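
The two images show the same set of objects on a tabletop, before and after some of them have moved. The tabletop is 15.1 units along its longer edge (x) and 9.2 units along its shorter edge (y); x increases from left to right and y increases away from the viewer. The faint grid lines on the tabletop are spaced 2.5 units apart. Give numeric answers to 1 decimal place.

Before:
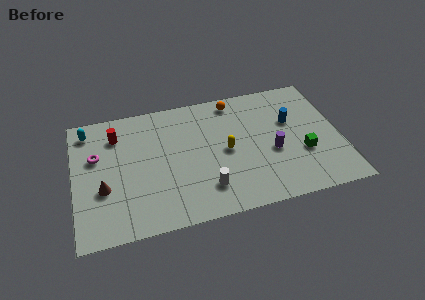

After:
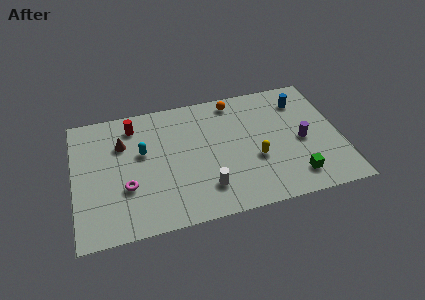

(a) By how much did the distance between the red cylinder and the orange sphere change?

-1.1

Before: roughly 6.9 units apart; after: 5.8. That's 1.1 units closer together.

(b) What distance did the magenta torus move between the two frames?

3.1

From (1.3, 5.8) to (2.9, 3.2), the magenta torus covered √(1.6² + 2.6²) ≈ 3.1 units.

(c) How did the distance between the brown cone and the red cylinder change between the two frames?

-2.4

The distance was about 3.8 in the first image and 1.4 in the second, so they moved 2.4 units closer together.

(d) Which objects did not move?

the orange sphere and the white cylinder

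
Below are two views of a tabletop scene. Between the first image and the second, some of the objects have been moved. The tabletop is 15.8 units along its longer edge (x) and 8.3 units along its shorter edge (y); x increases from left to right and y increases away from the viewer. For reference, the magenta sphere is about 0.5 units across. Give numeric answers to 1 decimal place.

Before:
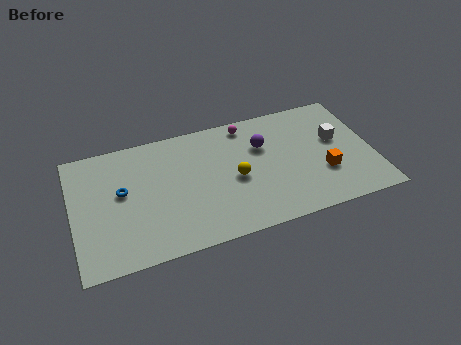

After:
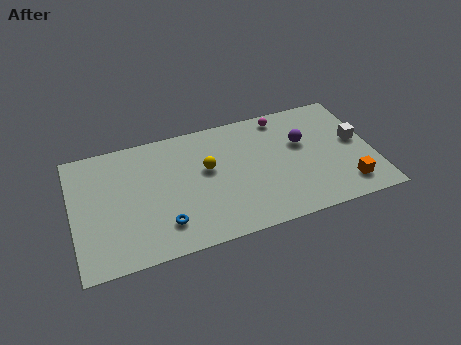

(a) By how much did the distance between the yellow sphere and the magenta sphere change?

+1.2

They were about 3.6 units apart before and 4.8 after — 1.2 units further apart.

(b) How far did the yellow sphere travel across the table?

1.8

From (8.5, 3.8) to (7.1, 4.9), the yellow sphere covered √(1.4² + 1.1²) ≈ 1.8 units.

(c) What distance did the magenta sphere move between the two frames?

1.9

The magenta sphere was near (9.4, 7.3) before and (11.3, 7.3) after, so it travelled √(1.9² + 0.0²) ≈ 1.9 units.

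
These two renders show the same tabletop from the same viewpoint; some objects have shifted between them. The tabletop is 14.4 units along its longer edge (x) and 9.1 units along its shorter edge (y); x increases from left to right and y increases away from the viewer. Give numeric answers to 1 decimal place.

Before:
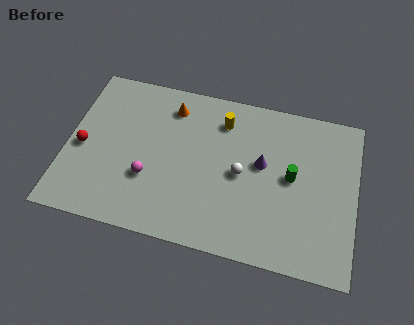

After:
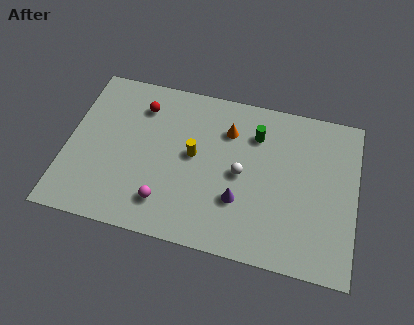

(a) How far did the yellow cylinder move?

2.6

From (7.6, 7.2) to (6.3, 4.9), the yellow cylinder covered √(1.3² + 2.3²) ≈ 2.6 units.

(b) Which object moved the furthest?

the red sphere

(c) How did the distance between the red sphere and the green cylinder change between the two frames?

-4.6

Before: roughly 10.4 units apart; after: 5.8. That's 4.6 units closer together.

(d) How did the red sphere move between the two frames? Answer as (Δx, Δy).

(2.7, 3.0)

The red sphere started near (0.8, 4.1) and ended near (3.5, 7.1).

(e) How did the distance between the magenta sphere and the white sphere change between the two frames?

-0.3

They were about 4.7 units apart before and 4.4 after — 0.3 units closer together.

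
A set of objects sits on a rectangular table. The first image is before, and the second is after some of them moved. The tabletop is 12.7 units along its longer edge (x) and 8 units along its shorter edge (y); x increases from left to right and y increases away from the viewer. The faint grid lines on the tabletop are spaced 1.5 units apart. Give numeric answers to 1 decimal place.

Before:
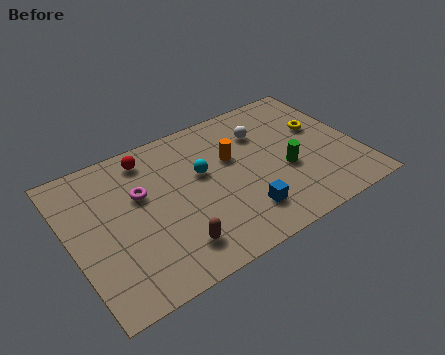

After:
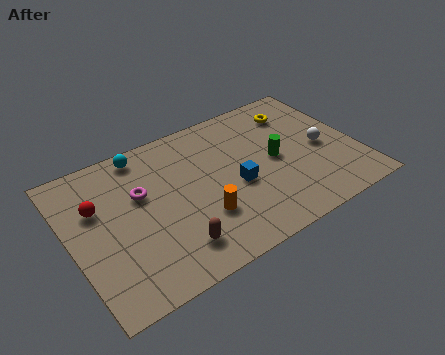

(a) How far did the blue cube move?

1.6

The blue cube was near (7.2, 1.8) before and (7.2, 3.4) after, so it travelled √(0.0² + 1.6²) ≈ 1.6 units.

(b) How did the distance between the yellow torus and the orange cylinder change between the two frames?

+2.3

The distance was about 4.0 in the first image and 6.3 in the second, so they moved 2.3 units further apart.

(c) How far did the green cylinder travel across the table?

0.9

From (9.4, 3.2) to (9.1, 4.0), the green cylinder covered √(0.3² + 0.8²) ≈ 0.9 units.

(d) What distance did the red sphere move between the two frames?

3.0

The red sphere moved from about (3.8, 6.8) to (1.3, 5.2), a distance of √(2.5² + 1.6²) ≈ 3.0.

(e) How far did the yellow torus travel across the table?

1.6

The yellow torus moved from about (11.3, 4.9) to (10.5, 6.3), a distance of √(0.8² + 1.4²) ≈ 1.6.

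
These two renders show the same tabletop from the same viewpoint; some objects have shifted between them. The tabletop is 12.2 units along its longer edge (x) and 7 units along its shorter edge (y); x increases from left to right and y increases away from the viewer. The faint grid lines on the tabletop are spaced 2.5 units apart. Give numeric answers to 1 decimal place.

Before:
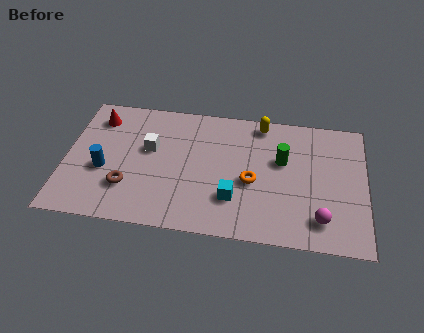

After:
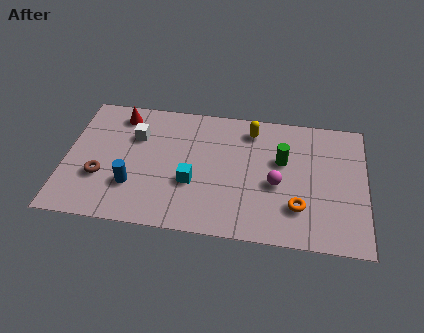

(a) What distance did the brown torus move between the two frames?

1.2

The brown torus was near (2.6, 2.0) before and (1.5, 2.4) after, so it travelled √(1.1² + 0.4²) ≈ 1.2 units.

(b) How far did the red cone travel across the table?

0.9

The red cone was near (1.2, 5.6) before and (2.1, 5.9) after, so it travelled √(0.9² + 0.3²) ≈ 0.9 units.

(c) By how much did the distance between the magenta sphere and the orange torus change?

-1.8

They were about 3.2 units apart before and 1.4 after — 1.8 units closer together.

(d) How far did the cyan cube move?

1.8

From (6.9, 2.0) to (5.2, 2.6), the cyan cube covered √(1.7² + 0.6²) ≈ 1.8 units.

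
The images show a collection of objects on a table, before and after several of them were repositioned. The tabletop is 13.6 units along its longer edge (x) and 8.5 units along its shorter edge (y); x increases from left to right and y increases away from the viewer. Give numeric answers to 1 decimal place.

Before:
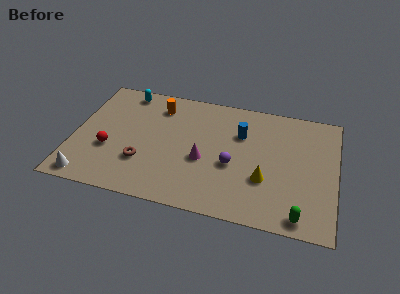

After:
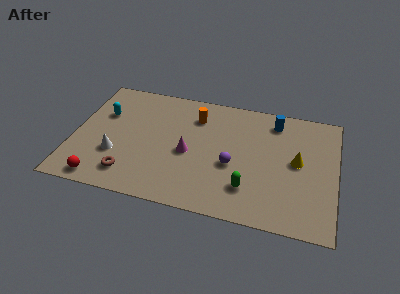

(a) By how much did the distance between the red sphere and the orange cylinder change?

+2.8

The distance was about 4.4 in the first image and 7.2 in the second, so they moved 2.8 units further apart.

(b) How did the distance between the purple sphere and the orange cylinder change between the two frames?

-1.6

They were about 5.3 units apart before and 3.7 after — 1.6 units closer together.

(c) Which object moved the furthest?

the green capsule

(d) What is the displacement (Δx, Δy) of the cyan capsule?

(-1.0, -1.9)

The cyan capsule started near (2.4, 7.5) and ended near (1.4, 5.6).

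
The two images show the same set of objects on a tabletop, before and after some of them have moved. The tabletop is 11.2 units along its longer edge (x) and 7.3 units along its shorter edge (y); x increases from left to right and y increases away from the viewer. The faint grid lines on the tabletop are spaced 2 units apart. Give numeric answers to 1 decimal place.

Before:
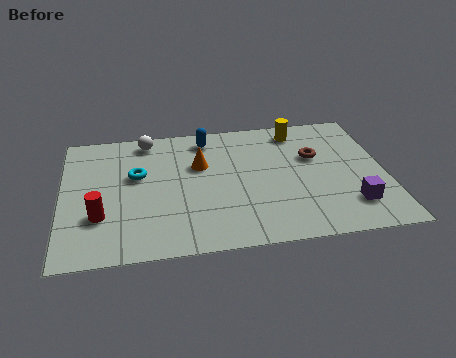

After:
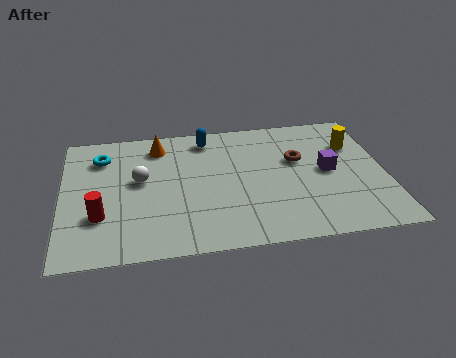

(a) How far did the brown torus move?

0.6

The brown torus was near (8.8, 4.6) before and (8.2, 4.5) after, so it travelled √(0.6² + 0.1²) ≈ 0.6 units.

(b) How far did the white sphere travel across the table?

2.3

From (3.0, 6.4) to (2.7, 4.1), the white sphere covered √(0.3² + 2.3²) ≈ 2.3 units.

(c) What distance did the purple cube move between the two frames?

2.1

The purple cube was near (9.9, 1.7) before and (9.2, 3.7) after, so it travelled √(0.7² + 2.0²) ≈ 2.1 units.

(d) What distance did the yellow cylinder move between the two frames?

2.2

The yellow cylinder moved from about (8.3, 6.2) to (10.2, 5.1), a distance of √(1.9² + 1.1²) ≈ 2.2.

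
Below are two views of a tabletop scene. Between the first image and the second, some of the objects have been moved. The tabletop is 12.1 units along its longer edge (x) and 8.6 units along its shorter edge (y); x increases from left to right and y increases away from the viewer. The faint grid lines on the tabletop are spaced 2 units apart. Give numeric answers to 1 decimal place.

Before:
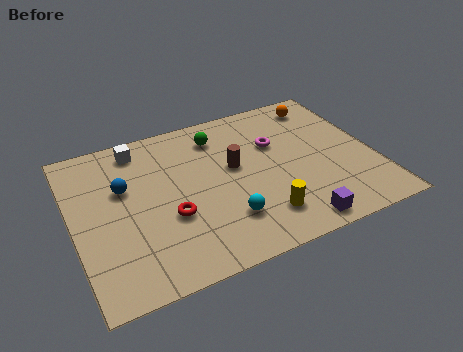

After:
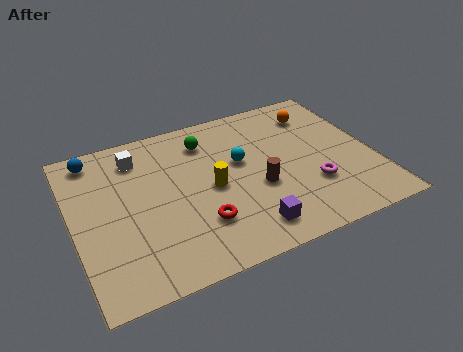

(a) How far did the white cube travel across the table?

0.5

From (2.9, 7.4) to (2.8, 6.9), the white cube covered √(0.1² + 0.5²) ≈ 0.5 units.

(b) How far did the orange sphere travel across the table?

0.6

From (10.5, 7.3) to (10.2, 6.8), the orange sphere covered √(0.3² + 0.5²) ≈ 0.6 units.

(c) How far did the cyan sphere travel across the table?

3.1

The cyan sphere was near (5.8, 2.2) before and (6.8, 5.1) after, so it travelled √(1.0² + 2.9²) ≈ 3.1 units.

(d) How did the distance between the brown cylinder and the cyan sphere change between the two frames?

-1.0

The distance was about 2.8 in the first image and 1.8 in the second, so they moved 1.0 units closer together.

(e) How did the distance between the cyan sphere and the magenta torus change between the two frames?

-0.7

Before: roughly 4.2 units apart; after: 3.5. That's 0.7 units closer together.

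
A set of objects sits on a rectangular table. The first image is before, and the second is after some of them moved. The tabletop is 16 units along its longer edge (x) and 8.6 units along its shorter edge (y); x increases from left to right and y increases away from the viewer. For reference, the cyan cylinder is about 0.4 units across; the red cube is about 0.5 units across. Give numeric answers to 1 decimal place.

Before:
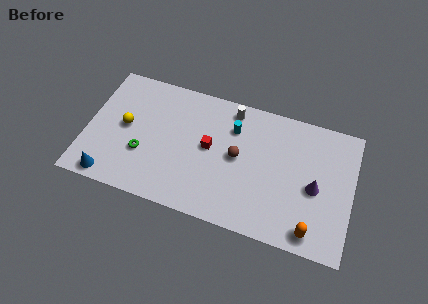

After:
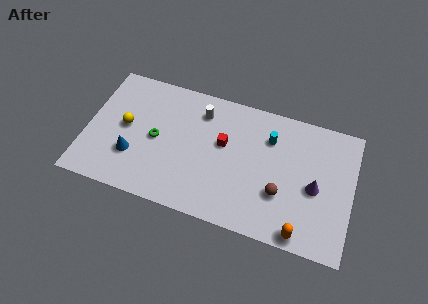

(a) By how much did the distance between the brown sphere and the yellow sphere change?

+2.8

The distance was about 6.8 in the first image and 9.6 in the second, so they moved 2.8 units further apart.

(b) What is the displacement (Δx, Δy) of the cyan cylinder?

(2.2, 0.0)

From the two frames, the cyan cylinder sits at roughly (8.7, 6.3) before and (10.9, 6.3) after.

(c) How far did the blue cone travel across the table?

2.2

The blue cone moved from about (1.7, 0.9) to (2.9, 2.7), a distance of √(1.2² + 1.8²) ≈ 2.2.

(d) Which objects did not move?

the yellow sphere and the purple cone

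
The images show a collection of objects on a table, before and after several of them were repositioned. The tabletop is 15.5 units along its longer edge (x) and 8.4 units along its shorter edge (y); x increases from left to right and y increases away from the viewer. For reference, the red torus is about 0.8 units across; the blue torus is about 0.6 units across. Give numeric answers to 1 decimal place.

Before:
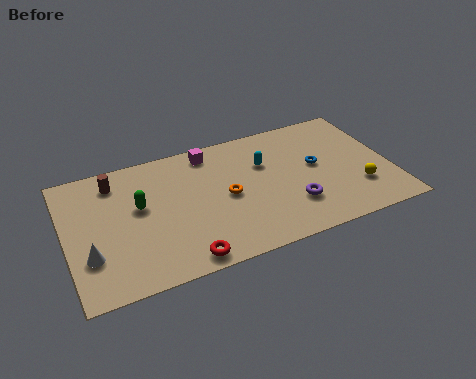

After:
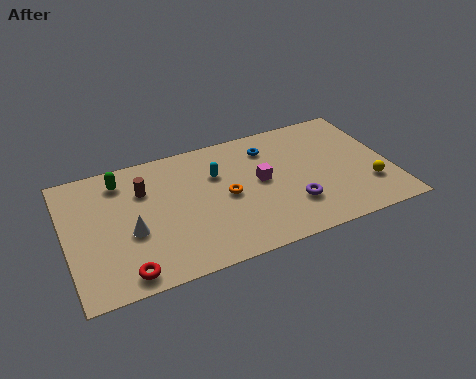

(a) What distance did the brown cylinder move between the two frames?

1.6

The brown cylinder was near (2.5, 6.9) before and (3.8, 5.9) after, so it travelled √(1.3² + 1.0²) ≈ 1.6 units.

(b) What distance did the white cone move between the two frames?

2.2

From (1.0, 2.6) to (3.0, 3.4), the white cone covered √(2.0² + 0.8²) ≈ 2.2 units.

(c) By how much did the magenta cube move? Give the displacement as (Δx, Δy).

(2.2, -2.8)

From the two frames, the magenta cube sits at roughly (7.1, 7.3) before and (9.3, 4.5) after.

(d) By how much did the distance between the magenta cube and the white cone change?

-1.3

Before: roughly 7.7 units apart; after: 6.4. That's 1.3 units closer together.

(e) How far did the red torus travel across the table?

2.7

The red torus was near (5.2, 0.9) before and (2.5, 1.0) after, so it travelled √(2.7² + 0.1²) ≈ 2.7 units.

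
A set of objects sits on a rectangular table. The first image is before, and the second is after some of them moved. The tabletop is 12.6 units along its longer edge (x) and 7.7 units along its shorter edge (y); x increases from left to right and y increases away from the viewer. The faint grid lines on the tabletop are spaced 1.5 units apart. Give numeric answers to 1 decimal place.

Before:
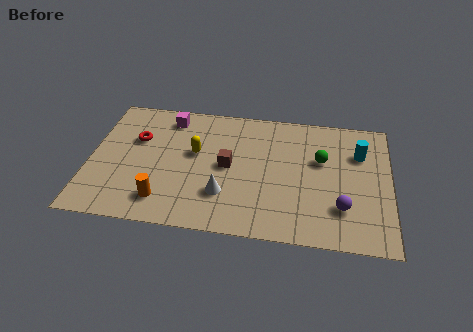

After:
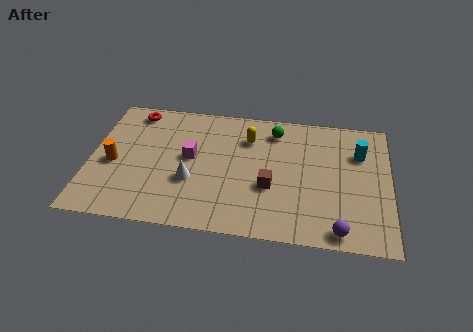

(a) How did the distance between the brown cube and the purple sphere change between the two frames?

-1.5

Before: roughly 5.1 units apart; after: 3.6. That's 1.5 units closer together.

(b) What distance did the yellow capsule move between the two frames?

2.5

From (4.4, 4.5) to (6.6, 5.7), the yellow capsule covered √(2.2² + 1.2²) ≈ 2.5 units.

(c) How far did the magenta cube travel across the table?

2.5

The magenta cube moved from about (3.2, 6.5) to (4.2, 4.2), a distance of √(1.0² + 2.3²) ≈ 2.5.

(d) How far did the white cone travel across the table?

1.5

The white cone was near (5.7, 2.2) before and (4.3, 2.8) after, so it travelled √(1.4² + 0.6²) ≈ 1.5 units.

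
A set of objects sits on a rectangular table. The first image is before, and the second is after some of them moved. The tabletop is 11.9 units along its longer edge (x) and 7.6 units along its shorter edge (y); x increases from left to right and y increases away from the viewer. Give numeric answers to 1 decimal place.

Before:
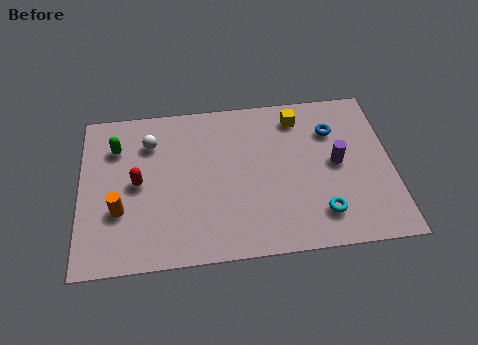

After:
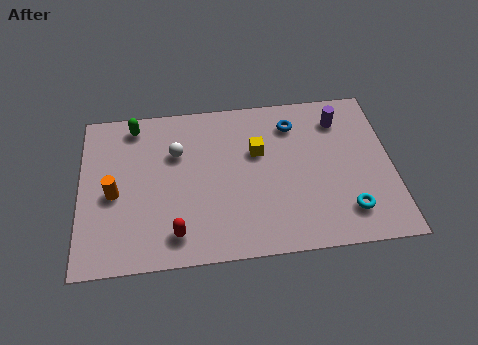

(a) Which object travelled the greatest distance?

the red capsule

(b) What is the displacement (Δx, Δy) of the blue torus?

(-1.5, 0.5)

The blue torus was at about (9.7, 5.5) and moved to about (8.2, 6.0).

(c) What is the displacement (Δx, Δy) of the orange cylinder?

(-0.2, 0.8)

From the two frames, the orange cylinder sits at roughly (1.5, 2.6) before and (1.3, 3.4) after.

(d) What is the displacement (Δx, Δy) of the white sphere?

(1.0, -0.6)

The white sphere was at about (2.7, 5.7) and moved to about (3.7, 5.1).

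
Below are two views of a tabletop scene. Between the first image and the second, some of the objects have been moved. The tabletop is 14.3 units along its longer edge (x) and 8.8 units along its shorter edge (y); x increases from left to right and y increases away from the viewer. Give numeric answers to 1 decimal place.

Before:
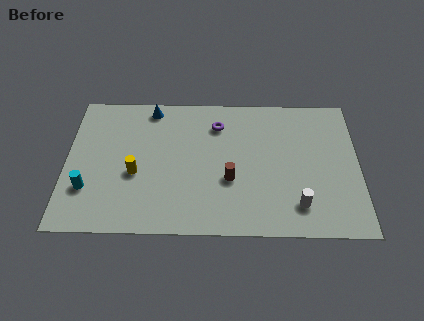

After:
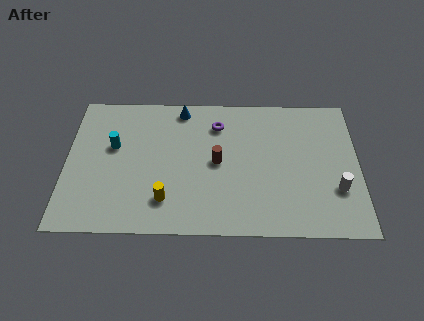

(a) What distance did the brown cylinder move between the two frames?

1.3

The brown cylinder moved from about (8.0, 3.3) to (7.4, 4.4), a distance of √(0.6² + 1.1²) ≈ 1.3.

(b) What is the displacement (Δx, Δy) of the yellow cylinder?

(1.5, -1.6)

The yellow cylinder was at about (3.4, 3.6) and moved to about (4.9, 2.0).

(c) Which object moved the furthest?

the cyan cylinder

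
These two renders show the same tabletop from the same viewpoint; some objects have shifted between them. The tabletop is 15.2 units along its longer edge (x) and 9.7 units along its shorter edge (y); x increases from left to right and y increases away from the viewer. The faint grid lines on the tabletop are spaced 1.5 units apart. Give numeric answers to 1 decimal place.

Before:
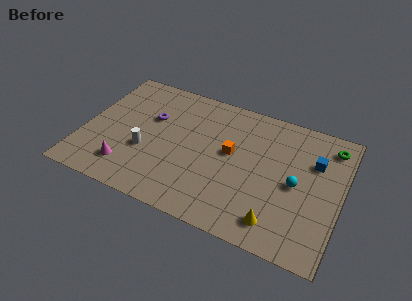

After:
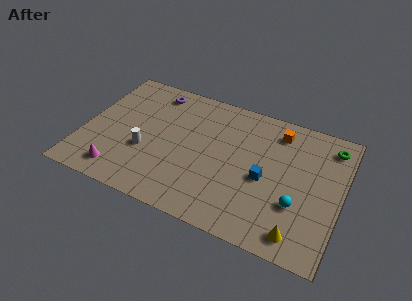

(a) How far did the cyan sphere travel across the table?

1.4

The cyan sphere was near (12.6, 4.6) before and (12.8, 3.2) after, so it travelled √(0.2² + 1.4²) ≈ 1.4 units.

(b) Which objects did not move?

the green torus and the white cylinder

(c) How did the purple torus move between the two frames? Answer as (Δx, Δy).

(-0.1, 2.1)

From the two frames, the purple torus sits at roughly (3.8, 6.2) before and (3.7, 8.3) after.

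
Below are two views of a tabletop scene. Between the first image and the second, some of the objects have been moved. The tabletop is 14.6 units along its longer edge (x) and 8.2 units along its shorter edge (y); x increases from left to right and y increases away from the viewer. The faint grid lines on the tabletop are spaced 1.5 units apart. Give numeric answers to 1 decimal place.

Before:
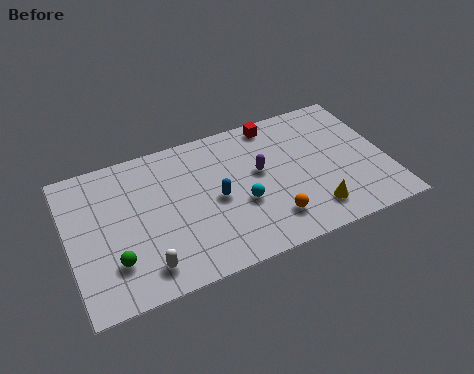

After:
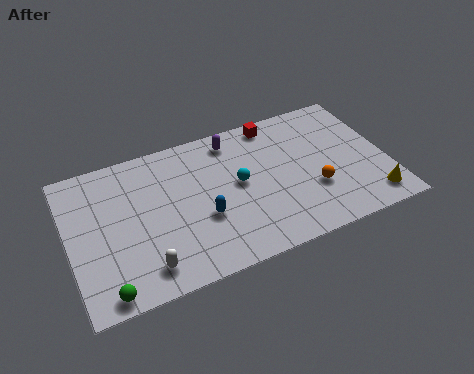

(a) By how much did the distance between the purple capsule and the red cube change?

-0.8

The distance was about 2.8 in the first image and 2.0 in the second, so they moved 0.8 units closer together.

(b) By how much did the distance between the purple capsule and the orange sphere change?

+2.4

The distance was about 2.9 in the first image and 5.3 in the second, so they moved 2.4 units further apart.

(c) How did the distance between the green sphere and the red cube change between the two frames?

+1.2

The distance was about 9.4 in the first image and 10.6 in the second, so they moved 1.2 units further apart.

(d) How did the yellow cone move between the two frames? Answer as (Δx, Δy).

(2.7, -0.3)

The yellow cone started near (10.9, 1.6) and ended near (13.6, 1.3).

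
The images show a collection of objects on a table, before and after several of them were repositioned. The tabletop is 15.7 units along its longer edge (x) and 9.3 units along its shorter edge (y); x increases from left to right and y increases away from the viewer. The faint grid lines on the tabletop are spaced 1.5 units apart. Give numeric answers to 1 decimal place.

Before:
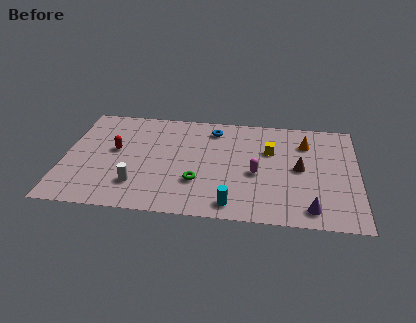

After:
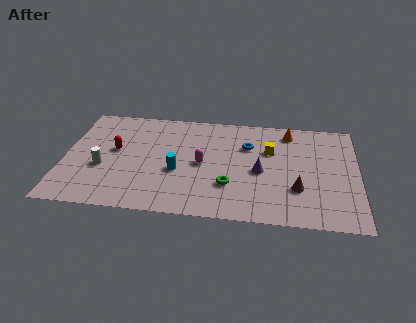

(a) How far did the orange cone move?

1.3

The orange cone was near (12.9, 7.0) before and (12.0, 7.9) after, so it travelled √(0.9² + 0.9²) ≈ 1.3 units.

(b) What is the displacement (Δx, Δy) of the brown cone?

(-0.1, -1.8)

From the two frames, the brown cone sits at roughly (12.6, 4.7) before and (12.5, 2.9) after.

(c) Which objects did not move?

the yellow cube and the red capsule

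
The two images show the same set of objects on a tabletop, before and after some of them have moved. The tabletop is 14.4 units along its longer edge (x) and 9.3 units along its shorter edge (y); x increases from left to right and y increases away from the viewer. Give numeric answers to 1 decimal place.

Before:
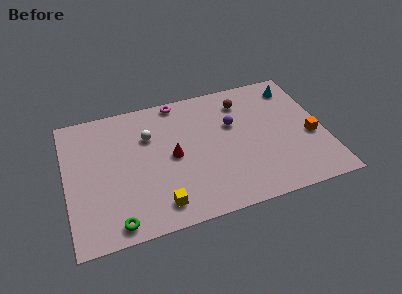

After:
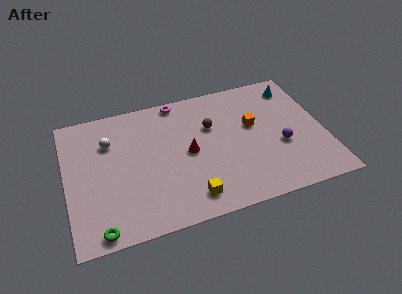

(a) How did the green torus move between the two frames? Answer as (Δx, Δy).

(-0.9, -0.2)

The green torus was at about (2.5, 1.0) and moved to about (1.6, 0.8).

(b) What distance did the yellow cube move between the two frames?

1.7

The yellow cube was near (4.9, 1.5) before and (6.6, 1.5) after, so it travelled √(1.7² + 0.0²) ≈ 1.7 units.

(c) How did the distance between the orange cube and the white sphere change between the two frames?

-1.2

Before: roughly 9.3 units apart; after: 8.1. That's 1.2 units closer together.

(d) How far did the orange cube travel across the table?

3.5

The orange cube moved from about (13.6, 3.8) to (10.5, 5.5), a distance of √(3.1² + 1.7²) ≈ 3.5.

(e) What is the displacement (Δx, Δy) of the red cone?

(0.9, 0.0)

The red cone was at about (5.9, 4.6) and moved to about (6.8, 4.6).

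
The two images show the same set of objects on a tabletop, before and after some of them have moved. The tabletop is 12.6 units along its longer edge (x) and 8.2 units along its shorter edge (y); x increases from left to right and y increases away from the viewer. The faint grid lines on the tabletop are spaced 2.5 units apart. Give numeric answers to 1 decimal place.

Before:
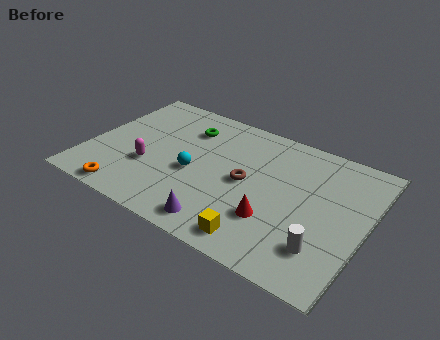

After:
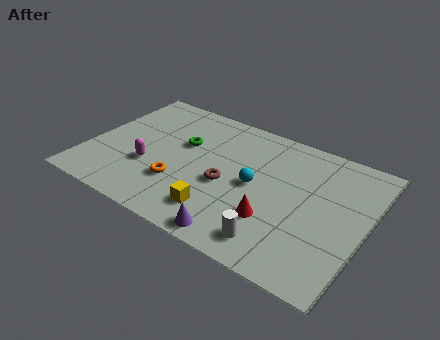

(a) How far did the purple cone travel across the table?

0.9

The purple cone moved from about (6.6, 1.1) to (7.4, 0.8), a distance of √(0.8² + 0.3²) ≈ 0.9.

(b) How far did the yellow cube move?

2.0

From (8.3, 1.1) to (6.4, 1.7), the yellow cube covered √(1.9² + 0.6²) ≈ 2.0 units.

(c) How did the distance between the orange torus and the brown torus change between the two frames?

-3.7

They were about 5.9 units apart before and 2.2 after — 3.7 units closer together.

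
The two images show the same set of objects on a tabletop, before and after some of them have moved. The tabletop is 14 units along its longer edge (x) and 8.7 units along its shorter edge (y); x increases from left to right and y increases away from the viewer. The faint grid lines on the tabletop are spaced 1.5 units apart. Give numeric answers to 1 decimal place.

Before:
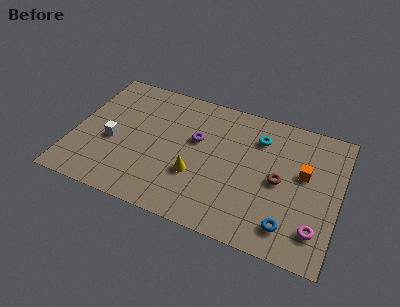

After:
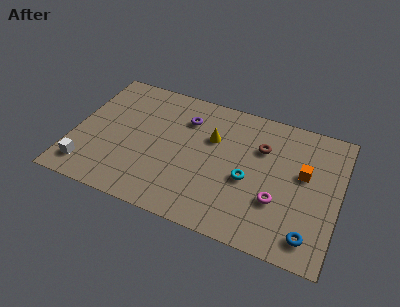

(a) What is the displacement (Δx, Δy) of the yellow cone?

(0.6, 2.7)

From the two frames, the yellow cone sits at roughly (6.6, 3.0) before and (7.2, 5.7) after.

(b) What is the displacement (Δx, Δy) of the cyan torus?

(-0.3, -2.9)

The cyan torus was at about (9.6, 6.6) and moved to about (9.3, 3.7).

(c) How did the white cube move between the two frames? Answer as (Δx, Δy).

(-1.1, -2.2)

The white cube started near (2.1, 3.7) and ended near (1.0, 1.5).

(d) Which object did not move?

the orange cube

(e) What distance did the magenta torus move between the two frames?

2.3

The magenta torus moved from about (13.0, 1.9) to (10.9, 2.9), a distance of √(2.1² + 1.0²) ≈ 2.3.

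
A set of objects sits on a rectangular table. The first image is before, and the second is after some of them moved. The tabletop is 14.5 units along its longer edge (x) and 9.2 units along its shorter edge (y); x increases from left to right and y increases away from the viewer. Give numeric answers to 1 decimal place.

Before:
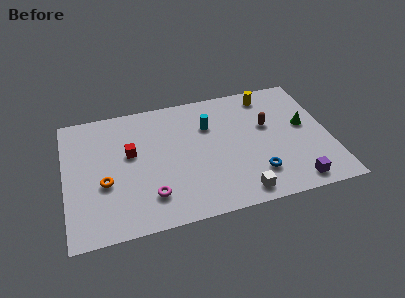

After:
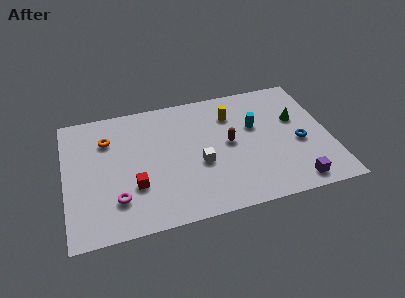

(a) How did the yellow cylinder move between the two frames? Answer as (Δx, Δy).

(-2.1, -1.0)

From the two frames, the yellow cylinder sits at roughly (11.4, 7.9) before and (9.3, 6.9) after.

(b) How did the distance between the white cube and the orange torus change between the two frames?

-1.9

The distance was about 7.6 in the first image and 5.7 in the second, so they moved 1.9 units closer together.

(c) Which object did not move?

the purple cube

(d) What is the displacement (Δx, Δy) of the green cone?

(-0.4, 0.6)

The green cone started near (13.2, 5.1) and ended near (12.8, 5.7).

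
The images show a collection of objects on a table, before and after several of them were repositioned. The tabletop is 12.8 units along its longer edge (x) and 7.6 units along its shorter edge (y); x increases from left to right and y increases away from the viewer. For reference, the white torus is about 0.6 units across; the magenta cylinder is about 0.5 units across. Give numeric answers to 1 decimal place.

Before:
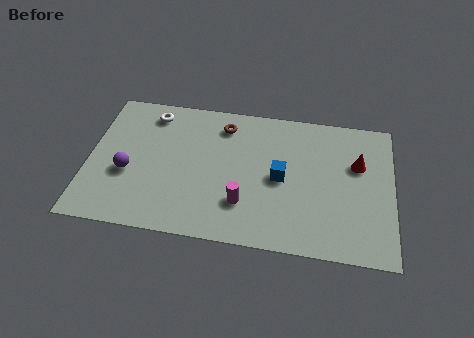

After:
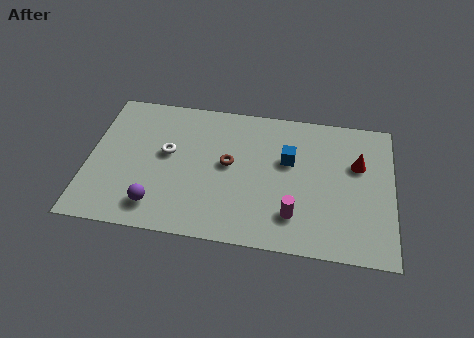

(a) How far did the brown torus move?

2.1

The brown torus moved from about (5.6, 6.2) to (5.9, 4.1), a distance of √(0.3² + 2.1²) ≈ 2.1.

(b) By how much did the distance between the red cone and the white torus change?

-0.9

Before: roughly 8.9 units apart; after: 8.0. That's 0.9 units closer together.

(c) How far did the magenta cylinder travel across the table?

2.1

The magenta cylinder moved from about (6.6, 2.1) to (8.7, 1.8), a distance of √(2.1² + 0.3²) ≈ 2.1.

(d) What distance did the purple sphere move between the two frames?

2.1

The purple sphere was near (1.7, 3.0) before and (3.0, 1.4) after, so it travelled √(1.3² + 1.6²) ≈ 2.1 units.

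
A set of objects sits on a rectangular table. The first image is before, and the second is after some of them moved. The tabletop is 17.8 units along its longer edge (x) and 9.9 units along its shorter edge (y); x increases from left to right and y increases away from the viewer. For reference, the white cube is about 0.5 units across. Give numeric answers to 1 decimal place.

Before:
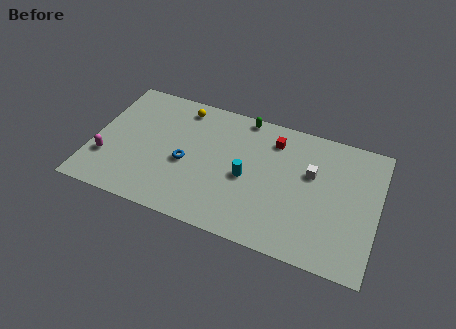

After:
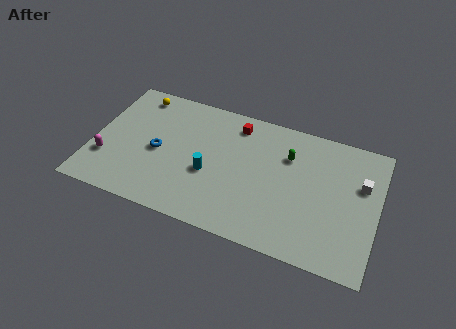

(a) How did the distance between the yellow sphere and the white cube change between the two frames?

+5.9

They were about 8.7 units apart before and 14.6 after — 5.9 units further apart.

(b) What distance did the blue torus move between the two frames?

1.8

The blue torus moved from about (5.9, 4.3) to (4.1, 4.6), a distance of √(1.8² + 0.3²) ≈ 1.8.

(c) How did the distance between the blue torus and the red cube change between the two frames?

-0.4

They were about 6.3 units apart before and 5.9 after — 0.4 units closer together.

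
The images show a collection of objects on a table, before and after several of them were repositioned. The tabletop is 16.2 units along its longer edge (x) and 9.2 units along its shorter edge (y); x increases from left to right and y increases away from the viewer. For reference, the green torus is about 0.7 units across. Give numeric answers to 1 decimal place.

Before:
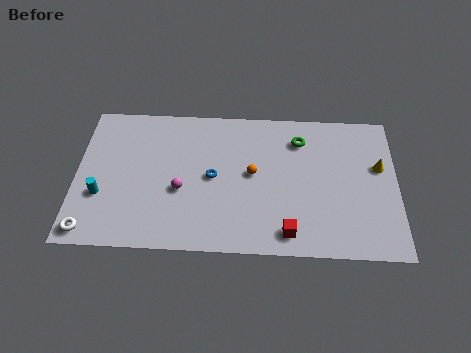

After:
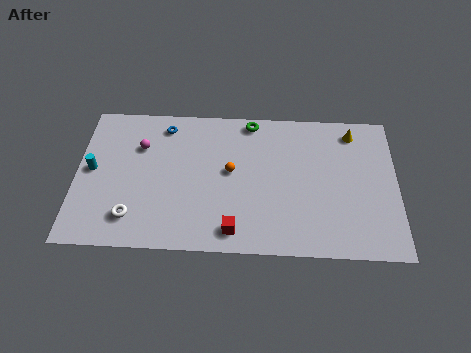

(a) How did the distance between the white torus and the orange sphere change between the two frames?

-3.2

They were about 9.0 units apart before and 5.8 after — 3.2 units closer together.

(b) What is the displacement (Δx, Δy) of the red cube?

(-2.7, 0.0)

The red cube started near (10.7, 1.3) and ended near (8.0, 1.3).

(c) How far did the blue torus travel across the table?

4.1

The blue torus moved from about (6.9, 4.6) to (4.4, 7.8), a distance of √(2.5² + 3.2²) ≈ 4.1.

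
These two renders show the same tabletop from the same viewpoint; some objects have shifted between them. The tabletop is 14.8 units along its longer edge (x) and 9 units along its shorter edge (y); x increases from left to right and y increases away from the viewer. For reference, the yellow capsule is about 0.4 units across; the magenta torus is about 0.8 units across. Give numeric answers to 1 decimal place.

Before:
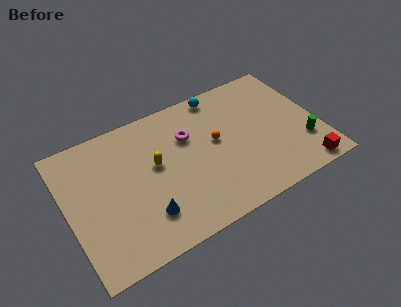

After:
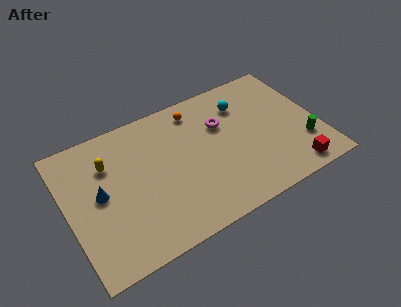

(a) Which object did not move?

the green cylinder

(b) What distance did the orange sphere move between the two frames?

2.7

The orange sphere moved from about (8.8, 5.0) to (8.0, 7.6), a distance of √(0.8² + 2.6²) ≈ 2.7.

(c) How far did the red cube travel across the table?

0.6

The red cube moved from about (13.4, 0.9) to (12.8, 1.1), a distance of √(0.6² + 0.2²) ≈ 0.6.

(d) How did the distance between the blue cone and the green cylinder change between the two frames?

+2.5

They were about 9.5 units apart before and 12.0 after — 2.5 units further apart.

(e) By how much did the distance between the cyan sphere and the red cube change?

-2.1

They were about 8.2 units apart before and 6.1 after — 2.1 units closer together.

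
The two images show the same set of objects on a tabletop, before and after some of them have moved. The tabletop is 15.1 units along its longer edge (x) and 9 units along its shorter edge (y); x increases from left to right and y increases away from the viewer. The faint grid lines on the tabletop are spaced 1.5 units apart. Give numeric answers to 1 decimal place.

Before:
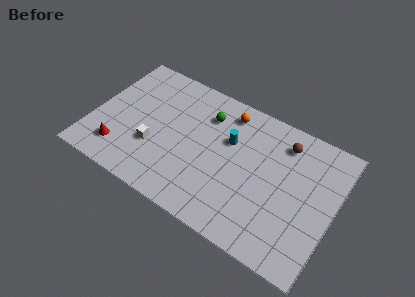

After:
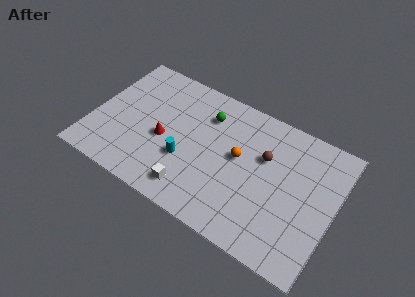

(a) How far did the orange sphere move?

2.8

From (8.0, 7.6) to (9.1, 5.0), the orange sphere covered √(1.1² + 2.6²) ≈ 2.8 units.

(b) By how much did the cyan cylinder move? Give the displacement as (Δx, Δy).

(-2.4, -2.6)

The cyan cylinder started near (8.4, 5.8) and ended near (6.0, 3.2).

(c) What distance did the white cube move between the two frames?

3.1

The white cube was near (4.0, 3.1) before and (6.7, 1.5) after, so it travelled √(2.7² + 1.6²) ≈ 3.1 units.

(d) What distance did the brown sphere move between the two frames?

1.8

From (11.6, 7.3) to (10.6, 5.8), the brown sphere covered √(1.0² + 1.5²) ≈ 1.8 units.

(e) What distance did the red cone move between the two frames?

3.2

The red cone was near (2.0, 1.9) before and (4.5, 3.9) after, so it travelled √(2.5² + 2.0²) ≈ 3.2 units.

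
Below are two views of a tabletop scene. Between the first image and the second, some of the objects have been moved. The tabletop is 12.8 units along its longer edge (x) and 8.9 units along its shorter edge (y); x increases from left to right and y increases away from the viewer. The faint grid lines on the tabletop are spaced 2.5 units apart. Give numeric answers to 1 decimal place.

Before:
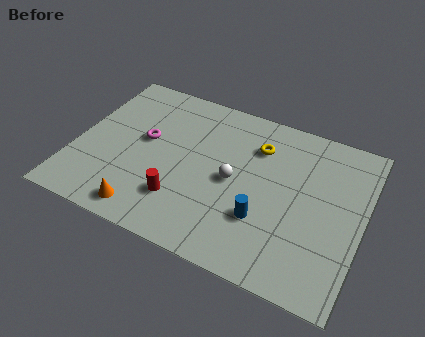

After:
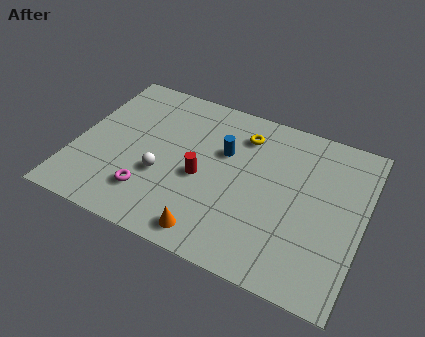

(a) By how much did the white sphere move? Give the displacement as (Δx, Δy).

(-3.1, -1.0)

From the two frames, the white sphere sits at roughly (7.1, 4.3) before and (4.0, 3.3) after.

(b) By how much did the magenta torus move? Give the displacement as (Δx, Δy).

(0.6, -2.9)

From the two frames, the magenta torus sits at roughly (3.0, 5.0) before and (3.6, 2.1) after.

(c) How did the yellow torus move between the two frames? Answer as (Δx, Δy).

(-0.7, 0.4)

The yellow torus was at about (7.9, 6.6) and moved to about (7.2, 7.0).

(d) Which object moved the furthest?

the blue cylinder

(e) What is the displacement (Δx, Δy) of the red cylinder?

(0.7, 1.6)

The red cylinder was at about (5.0, 2.3) and moved to about (5.7, 3.9).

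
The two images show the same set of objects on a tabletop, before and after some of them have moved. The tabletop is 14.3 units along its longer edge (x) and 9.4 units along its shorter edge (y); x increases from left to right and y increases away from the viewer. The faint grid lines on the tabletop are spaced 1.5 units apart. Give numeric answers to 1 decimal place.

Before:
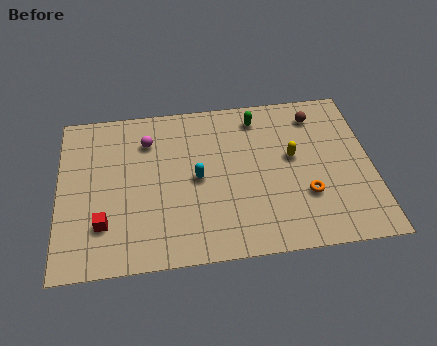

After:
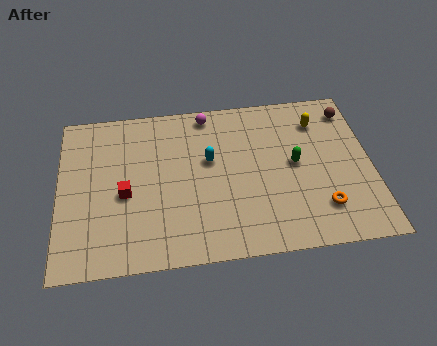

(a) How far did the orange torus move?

1.1

The orange torus was near (11.2, 3.0) before and (11.9, 2.2) after, so it travelled √(0.7² + 0.8²) ≈ 1.1 units.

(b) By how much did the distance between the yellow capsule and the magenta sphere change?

-1.6

The distance was about 6.8 in the first image and 5.2 in the second, so they moved 1.6 units closer together.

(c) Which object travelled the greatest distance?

the green capsule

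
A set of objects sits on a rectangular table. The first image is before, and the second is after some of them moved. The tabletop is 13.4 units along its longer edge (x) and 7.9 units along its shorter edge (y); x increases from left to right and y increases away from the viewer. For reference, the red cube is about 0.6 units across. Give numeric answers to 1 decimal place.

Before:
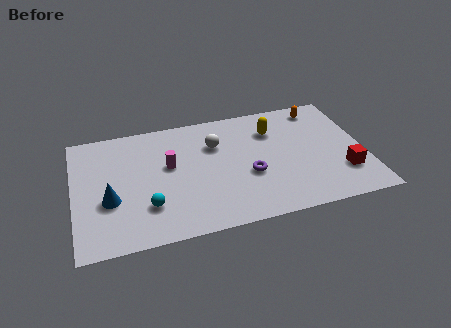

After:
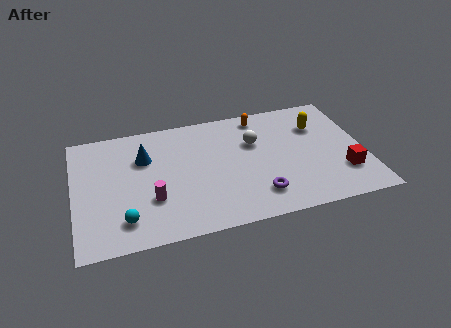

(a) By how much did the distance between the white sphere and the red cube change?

-1.7

Before: roughly 6.6 units apart; after: 4.9. That's 1.7 units closer together.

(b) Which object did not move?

the red cube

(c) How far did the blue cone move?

2.9

The blue cone was near (1.6, 3.0) before and (3.3, 5.4) after, so it travelled √(1.7² + 2.4²) ≈ 2.9 units.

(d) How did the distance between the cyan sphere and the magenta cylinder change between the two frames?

-1.0

Before: roughly 2.6 units apart; after: 1.6. That's 1.0 units closer together.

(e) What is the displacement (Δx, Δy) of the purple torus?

(0.3, -1.4)

The purple torus started near (8.0, 3.1) and ended near (8.3, 1.7).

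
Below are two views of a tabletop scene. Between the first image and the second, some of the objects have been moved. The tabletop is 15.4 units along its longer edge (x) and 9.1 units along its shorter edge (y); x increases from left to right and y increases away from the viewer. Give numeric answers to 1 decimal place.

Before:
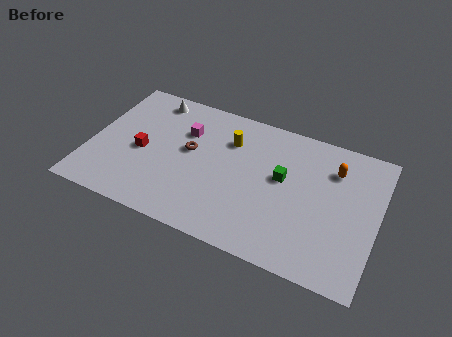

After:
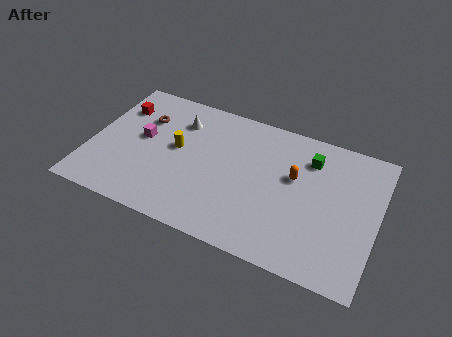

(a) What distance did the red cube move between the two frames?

3.1

From (2.8, 4.1) to (1.2, 6.7), the red cube covered √(1.6² + 2.6²) ≈ 3.1 units.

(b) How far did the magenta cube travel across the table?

2.6

From (4.9, 6.3) to (2.7, 5.0), the magenta cube covered √(2.2² + 1.3²) ≈ 2.6 units.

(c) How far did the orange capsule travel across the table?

2.4

The orange capsule moved from about (12.9, 6.8) to (10.9, 5.5), a distance of √(2.0² + 1.3²) ≈ 2.4.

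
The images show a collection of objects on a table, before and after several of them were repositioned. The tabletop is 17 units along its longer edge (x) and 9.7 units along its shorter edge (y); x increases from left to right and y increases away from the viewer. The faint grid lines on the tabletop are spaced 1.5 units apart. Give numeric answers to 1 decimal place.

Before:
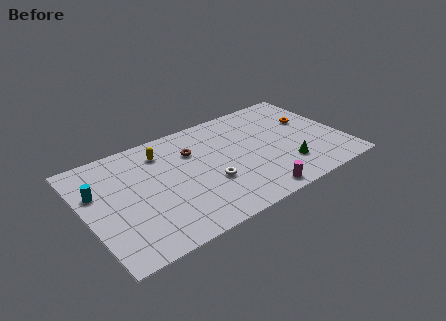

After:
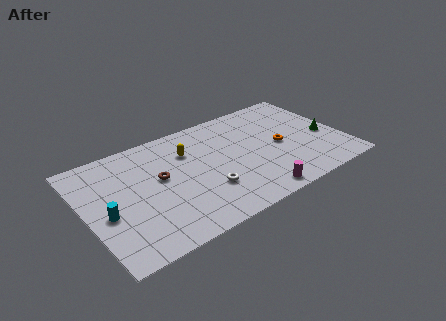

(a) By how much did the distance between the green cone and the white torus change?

+3.3

They were about 5.1 units apart before and 8.4 after — 3.3 units further apart.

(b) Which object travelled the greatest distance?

the green cone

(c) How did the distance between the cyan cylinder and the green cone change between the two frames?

+2.1

They were about 12.6 units apart before and 14.7 after — 2.1 units further apart.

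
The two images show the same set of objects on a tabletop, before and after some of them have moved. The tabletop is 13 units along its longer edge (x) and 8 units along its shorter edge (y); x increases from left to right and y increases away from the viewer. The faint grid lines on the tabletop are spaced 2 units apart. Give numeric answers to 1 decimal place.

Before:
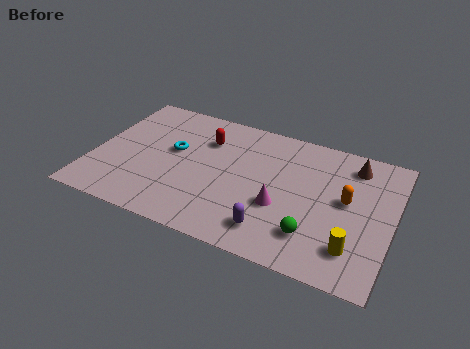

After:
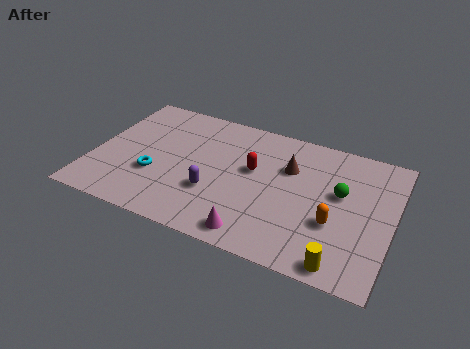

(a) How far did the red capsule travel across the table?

2.5

The red capsule was near (4.7, 5.8) before and (6.9, 4.7) after, so it travelled √(2.2² + 1.1²) ≈ 2.5 units.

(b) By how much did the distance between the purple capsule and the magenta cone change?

+1.1

The distance was about 1.5 in the first image and 2.6 in the second, so they moved 1.1 units further apart.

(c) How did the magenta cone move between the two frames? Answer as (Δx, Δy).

(-0.9, -2.0)

The magenta cone was at about (8.3, 3.0) and moved to about (7.4, 1.0).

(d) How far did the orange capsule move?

1.6

The orange capsule was near (11.0, 4.4) before and (10.6, 2.9) after, so it travelled √(0.4² + 1.5²) ≈ 1.6 units.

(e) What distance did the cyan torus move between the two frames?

1.9

From (3.4, 4.6) to (2.8, 2.8), the cyan torus covered √(0.6² + 1.8²) ≈ 1.9 units.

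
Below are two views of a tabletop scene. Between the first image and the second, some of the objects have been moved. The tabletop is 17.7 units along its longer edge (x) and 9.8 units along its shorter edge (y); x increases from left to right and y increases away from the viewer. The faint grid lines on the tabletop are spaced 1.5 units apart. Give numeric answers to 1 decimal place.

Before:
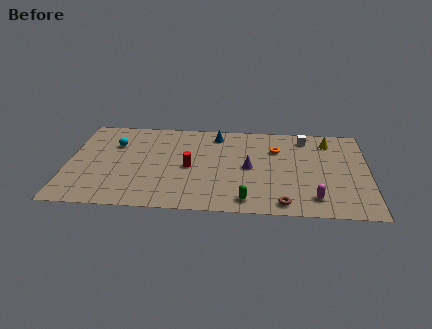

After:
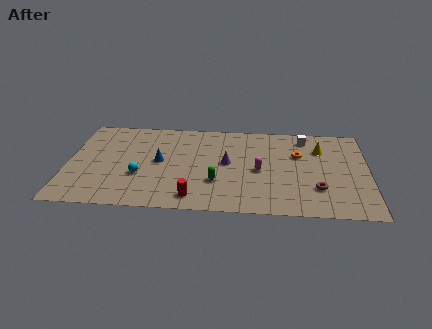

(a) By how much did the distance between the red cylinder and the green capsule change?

-2.6

The distance was about 4.7 in the first image and 2.1 in the second, so they moved 2.6 units closer together.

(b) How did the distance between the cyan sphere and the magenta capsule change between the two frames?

-5.7

The distance was about 12.8 in the first image and 7.1 in the second, so they moved 5.7 units closer together.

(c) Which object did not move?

the white cube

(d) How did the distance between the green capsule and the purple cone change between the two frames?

-1.3

They were about 3.5 units apart before and 2.2 after — 1.3 units closer together.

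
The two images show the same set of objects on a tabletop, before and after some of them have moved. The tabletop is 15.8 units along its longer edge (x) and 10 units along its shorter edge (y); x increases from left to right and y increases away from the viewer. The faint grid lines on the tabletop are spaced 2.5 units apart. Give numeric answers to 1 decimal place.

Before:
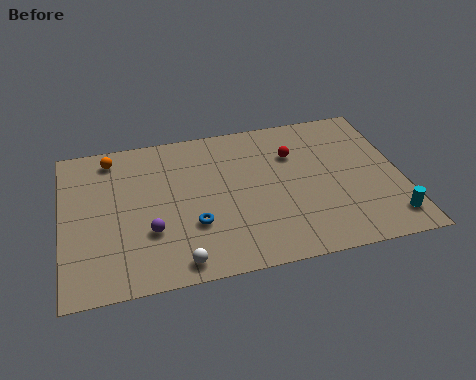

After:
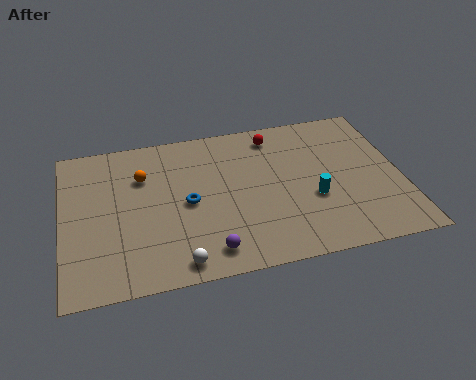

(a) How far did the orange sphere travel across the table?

2.1

The orange sphere moved from about (2.4, 8.6) to (3.8, 7.0), a distance of √(1.4² + 1.6²) ≈ 2.1.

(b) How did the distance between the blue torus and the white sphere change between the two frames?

+1.4

The distance was about 2.3 in the first image and 3.7 in the second, so they moved 1.4 units further apart.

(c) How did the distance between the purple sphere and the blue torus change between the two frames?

+1.4

They were about 2.0 units apart before and 3.4 after — 1.4 units further apart.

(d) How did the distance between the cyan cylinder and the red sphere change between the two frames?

-1.8

Before: roughly 6.7 units apart; after: 4.9. That's 1.8 units closer together.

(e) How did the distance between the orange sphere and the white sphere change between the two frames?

-1.9

They were about 8.0 units apart before and 6.1 after — 1.9 units closer together.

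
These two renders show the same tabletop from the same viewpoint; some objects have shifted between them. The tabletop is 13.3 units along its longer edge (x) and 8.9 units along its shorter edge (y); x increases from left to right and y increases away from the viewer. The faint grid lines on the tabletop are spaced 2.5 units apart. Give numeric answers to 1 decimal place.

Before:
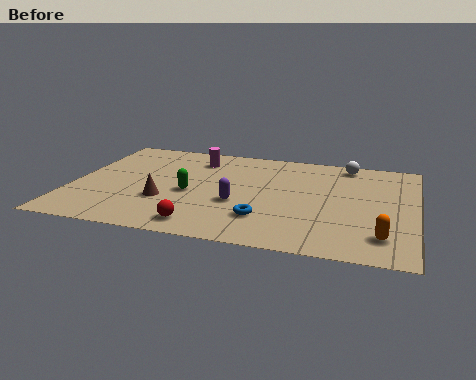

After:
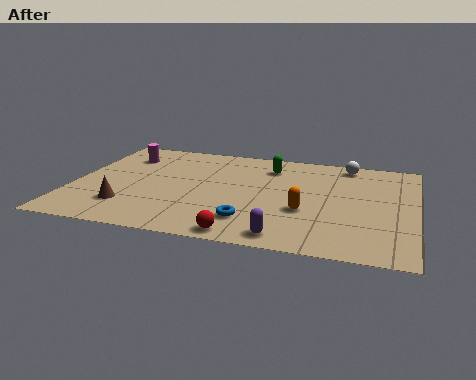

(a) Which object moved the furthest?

the green capsule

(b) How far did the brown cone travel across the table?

1.6

The brown cone was near (3.7, 3.0) before and (2.3, 2.2) after, so it travelled √(1.4² + 0.8²) ≈ 1.6 units.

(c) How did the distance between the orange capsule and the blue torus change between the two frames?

-2.1

They were about 4.5 units apart before and 2.4 after — 2.1 units closer together.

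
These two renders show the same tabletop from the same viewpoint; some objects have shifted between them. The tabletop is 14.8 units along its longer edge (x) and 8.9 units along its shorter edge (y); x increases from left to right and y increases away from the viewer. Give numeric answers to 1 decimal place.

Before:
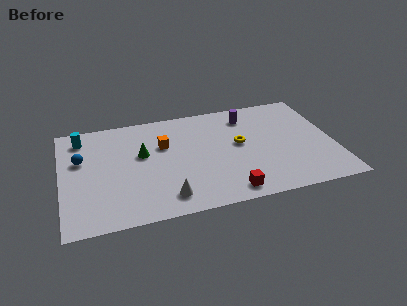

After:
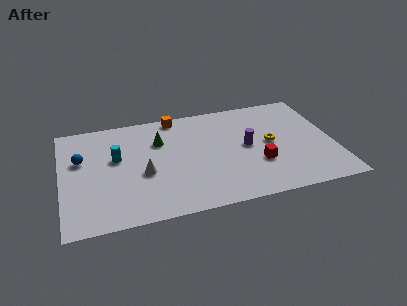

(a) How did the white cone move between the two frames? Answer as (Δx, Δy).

(-1.1, 2.2)

The white cone was at about (5.5, 1.5) and moved to about (4.4, 3.7).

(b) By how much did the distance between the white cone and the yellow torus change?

+1.7

They were about 5.4 units apart before and 7.1 after — 1.7 units further apart.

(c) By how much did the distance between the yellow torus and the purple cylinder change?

-1.1

Before: roughly 2.4 units apart; after: 1.3. That's 1.1 units closer together.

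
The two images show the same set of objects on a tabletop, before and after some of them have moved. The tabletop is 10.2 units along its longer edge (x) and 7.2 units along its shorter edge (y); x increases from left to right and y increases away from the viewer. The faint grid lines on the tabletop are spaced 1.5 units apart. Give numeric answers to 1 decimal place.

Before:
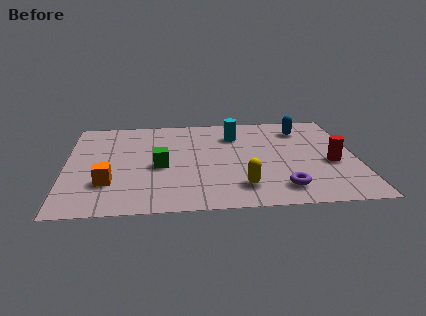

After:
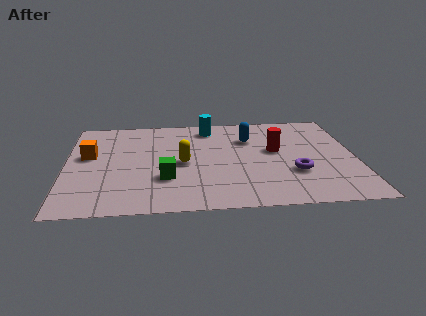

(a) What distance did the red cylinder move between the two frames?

2.2

The red cylinder was near (9.3, 3.0) before and (7.4, 4.1) after, so it travelled √(1.9² + 1.1²) ≈ 2.2 units.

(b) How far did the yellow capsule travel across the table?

2.8

The yellow capsule was near (6.1, 1.5) before and (4.1, 3.4) after, so it travelled √(2.0² + 1.9²) ≈ 2.8 units.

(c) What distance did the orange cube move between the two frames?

2.2

The orange cube moved from about (1.5, 2.1) to (0.8, 4.2), a distance of √(0.7² + 2.1²) ≈ 2.2.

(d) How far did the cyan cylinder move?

1.1

The cyan cylinder was near (6.0, 5.4) before and (5.1, 6.1) after, so it travelled √(0.9² + 0.7²) ≈ 1.1 units.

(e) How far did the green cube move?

0.9

The green cube was near (3.3, 3.2) before and (3.5, 2.3) after, so it travelled √(0.2² + 0.9²) ≈ 0.9 units.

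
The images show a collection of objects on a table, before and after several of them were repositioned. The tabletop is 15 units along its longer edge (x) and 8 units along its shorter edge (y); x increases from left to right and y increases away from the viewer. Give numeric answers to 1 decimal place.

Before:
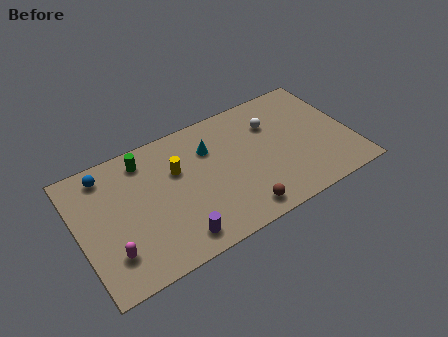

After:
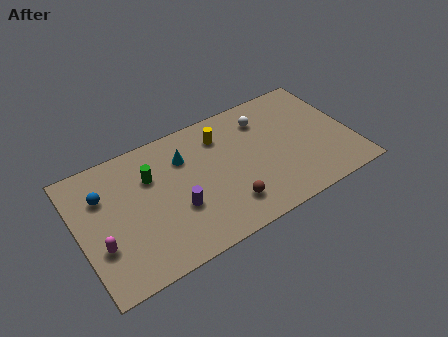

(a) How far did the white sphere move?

0.6

The white sphere was near (10.9, 5.7) before and (10.5, 6.2) after, so it travelled √(0.4² + 0.5²) ≈ 0.6 units.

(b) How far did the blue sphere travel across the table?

1.2

The blue sphere was near (1.8, 6.8) before and (1.5, 5.6) after, so it travelled √(0.3² + 1.2²) ≈ 1.2 units.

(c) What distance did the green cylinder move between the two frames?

1.2

From (3.9, 6.7) to (4.1, 5.5), the green cylinder covered √(0.2² + 1.2²) ≈ 1.2 units.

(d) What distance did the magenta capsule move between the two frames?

0.9

The magenta capsule moved from about (1.5, 2.0) to (1.0, 2.7), a distance of √(0.5² + 0.7²) ≈ 0.9.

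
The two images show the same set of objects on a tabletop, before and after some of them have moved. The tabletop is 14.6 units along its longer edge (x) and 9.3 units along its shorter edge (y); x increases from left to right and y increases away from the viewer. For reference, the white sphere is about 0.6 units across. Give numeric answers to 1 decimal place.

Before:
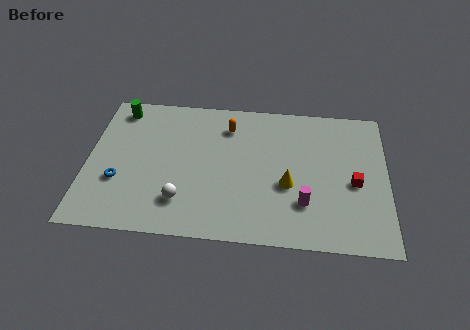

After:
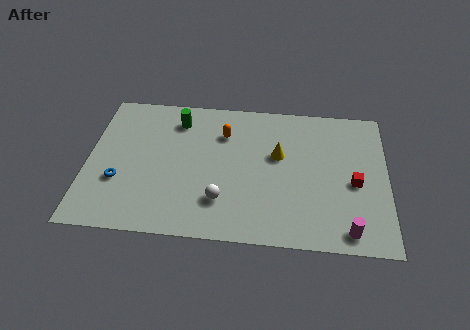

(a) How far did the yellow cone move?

2.0

From (9.8, 3.7) to (9.3, 5.6), the yellow cone covered √(0.5² + 1.9²) ≈ 2.0 units.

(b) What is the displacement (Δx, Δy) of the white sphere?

(1.9, 0.2)

The white sphere was at about (4.7, 2.2) and moved to about (6.6, 2.4).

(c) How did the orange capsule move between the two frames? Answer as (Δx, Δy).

(-0.2, -0.5)

The orange capsule was at about (6.8, 7.3) and moved to about (6.6, 6.8).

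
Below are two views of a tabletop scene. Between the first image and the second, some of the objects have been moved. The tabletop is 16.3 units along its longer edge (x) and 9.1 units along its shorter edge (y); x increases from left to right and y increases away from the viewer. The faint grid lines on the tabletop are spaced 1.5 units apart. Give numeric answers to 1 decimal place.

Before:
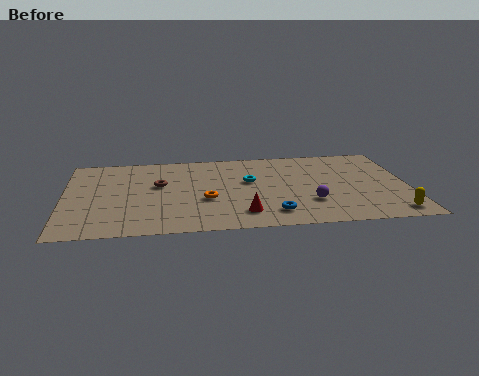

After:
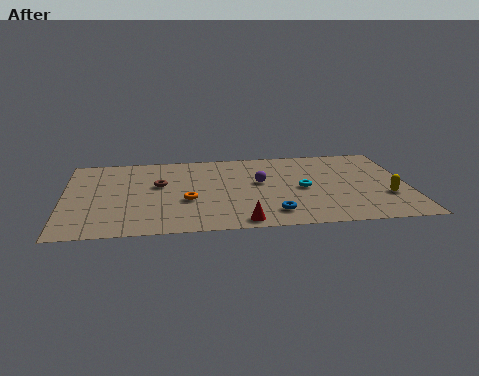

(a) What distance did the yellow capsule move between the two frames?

1.8

The yellow capsule was near (15.4, 1.2) before and (15.2, 3.0) after, so it travelled √(0.2² + 1.8²) ≈ 1.8 units.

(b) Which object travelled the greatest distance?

the purple sphere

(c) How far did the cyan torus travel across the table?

2.7

From (8.8, 5.4) to (11.3, 4.3), the cyan torus covered √(2.5² + 1.1²) ≈ 2.7 units.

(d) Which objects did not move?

the blue torus and the brown torus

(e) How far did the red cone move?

0.9

The red cone moved from about (8.4, 1.8) to (8.3, 0.9), a distance of √(0.1² + 0.9²) ≈ 0.9.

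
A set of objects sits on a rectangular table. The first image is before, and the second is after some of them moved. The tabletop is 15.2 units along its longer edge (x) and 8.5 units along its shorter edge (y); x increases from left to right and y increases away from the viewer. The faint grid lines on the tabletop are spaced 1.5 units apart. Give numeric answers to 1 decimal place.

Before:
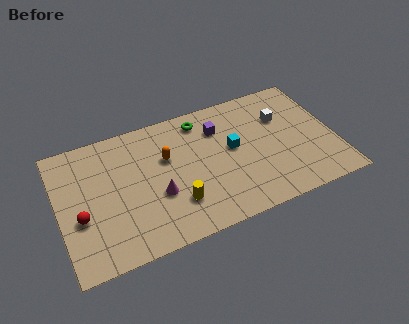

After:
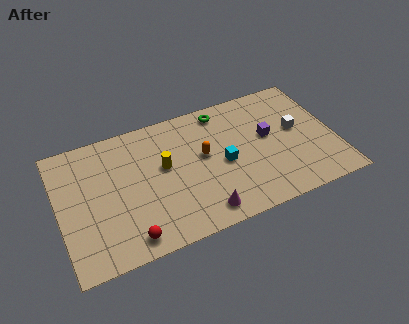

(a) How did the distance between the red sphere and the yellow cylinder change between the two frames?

-0.8

They were about 5.2 units apart before and 4.4 after — 0.8 units closer together.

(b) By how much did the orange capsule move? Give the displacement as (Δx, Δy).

(2.0, -0.6)

From the two frames, the orange capsule sits at roughly (6.0, 5.4) before and (8.0, 4.8) after.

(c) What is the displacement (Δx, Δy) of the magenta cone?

(2.2, -2.0)

The magenta cone was at about (5.3, 3.2) and moved to about (7.5, 1.2).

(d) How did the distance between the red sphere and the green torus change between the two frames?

+0.6

Before: roughly 8.0 units apart; after: 8.6. That's 0.6 units further apart.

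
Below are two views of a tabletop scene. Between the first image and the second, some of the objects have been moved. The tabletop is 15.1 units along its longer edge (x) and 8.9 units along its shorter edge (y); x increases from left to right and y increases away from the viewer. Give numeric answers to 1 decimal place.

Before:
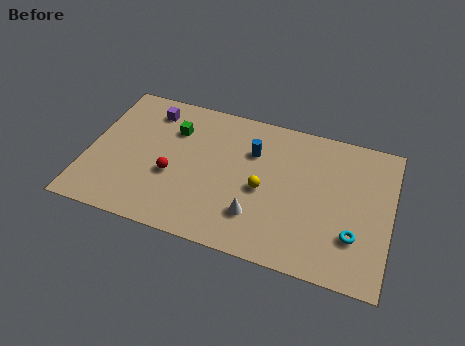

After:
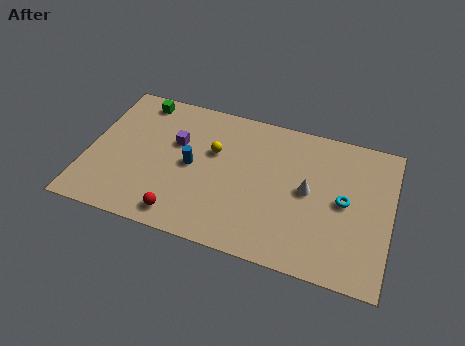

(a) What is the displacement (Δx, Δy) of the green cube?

(-1.9, 1.4)

The green cube started near (4.1, 6.4) and ended near (2.2, 7.8).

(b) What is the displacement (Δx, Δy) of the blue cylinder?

(-2.9, -1.8)

The blue cylinder started near (8.1, 6.2) and ended near (5.2, 4.4).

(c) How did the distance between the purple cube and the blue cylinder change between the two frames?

-3.9

They were about 5.4 units apart before and 1.5 after — 3.9 units closer together.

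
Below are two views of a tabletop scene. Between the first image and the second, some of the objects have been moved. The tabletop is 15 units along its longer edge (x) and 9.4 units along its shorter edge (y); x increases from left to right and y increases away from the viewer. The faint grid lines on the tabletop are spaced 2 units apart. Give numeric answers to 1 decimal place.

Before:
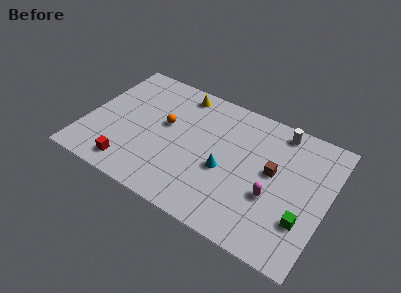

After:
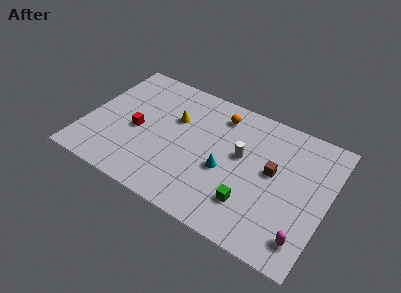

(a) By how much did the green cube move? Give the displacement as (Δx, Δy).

(-3.2, -0.4)

From the two frames, the green cube sits at roughly (13.8, 2.8) before and (10.6, 2.4) after.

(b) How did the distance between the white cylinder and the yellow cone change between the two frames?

-1.9

Before: roughly 6.3 units apart; after: 4.4. That's 1.9 units closer together.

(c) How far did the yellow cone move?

2.1

From (5.3, 8.2) to (5.3, 6.1), the yellow cone covered √(0.0² + 2.1²) ≈ 2.1 units.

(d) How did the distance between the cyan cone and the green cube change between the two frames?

-2.8

Before: roughly 5.1 units apart; after: 2.3. That's 2.8 units closer together.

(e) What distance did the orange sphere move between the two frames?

3.9

The orange sphere moved from about (4.8, 5.4) to (7.9, 7.7), a distance of √(3.1² + 2.3²) ≈ 3.9.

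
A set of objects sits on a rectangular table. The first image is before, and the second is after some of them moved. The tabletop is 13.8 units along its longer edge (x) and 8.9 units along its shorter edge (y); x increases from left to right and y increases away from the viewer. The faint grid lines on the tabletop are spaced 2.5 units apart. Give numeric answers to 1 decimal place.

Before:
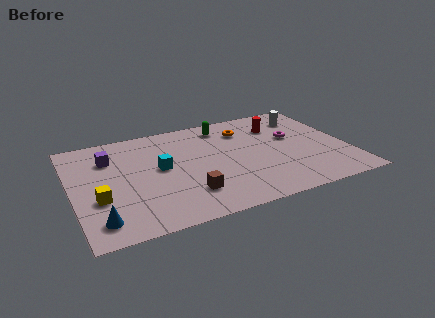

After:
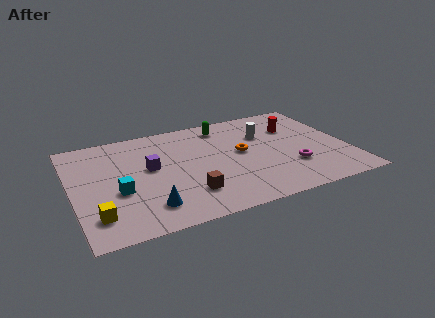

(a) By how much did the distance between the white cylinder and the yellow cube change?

-1.8

They were about 11.5 units apart before and 9.7 after — 1.8 units closer together.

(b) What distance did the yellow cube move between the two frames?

1.3

From (1.2, 3.2) to (1.0, 1.9), the yellow cube covered √(0.2² + 1.3²) ≈ 1.3 units.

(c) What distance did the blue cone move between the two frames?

2.4

The blue cone moved from about (1.1, 1.5) to (3.5, 1.8), a distance of √(2.4² + 0.3²) ≈ 2.4.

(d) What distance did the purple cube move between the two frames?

2.4

The purple cube moved from about (2.0, 6.5) to (3.9, 5.0), a distance of √(1.9² + 1.5²) ≈ 2.4.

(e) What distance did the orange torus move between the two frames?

2.0

The orange torus moved from about (8.9, 6.8) to (8.5, 4.8), a distance of √(0.4² + 2.0²) ≈ 2.0.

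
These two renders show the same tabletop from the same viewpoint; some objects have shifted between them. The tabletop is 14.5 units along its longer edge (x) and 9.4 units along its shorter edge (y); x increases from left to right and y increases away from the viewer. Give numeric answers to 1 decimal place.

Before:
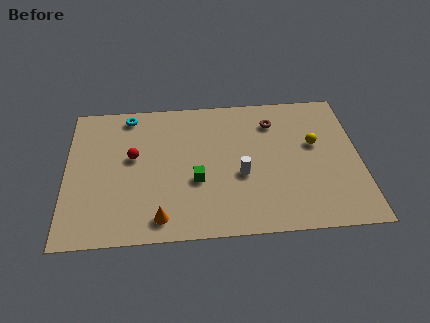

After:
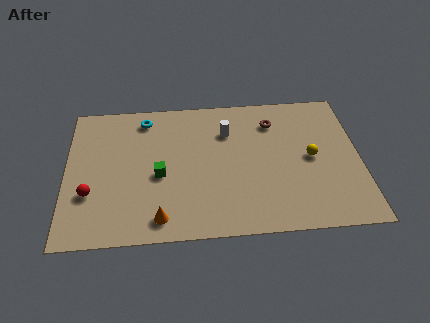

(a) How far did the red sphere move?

3.1

From (3.3, 5.4) to (1.2, 3.1), the red sphere covered √(2.1² + 2.3²) ≈ 3.1 units.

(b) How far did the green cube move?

1.9

From (6.4, 3.6) to (4.6, 4.1), the green cube covered √(1.8² + 0.5²) ≈ 1.9 units.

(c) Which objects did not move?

the brown torus and the orange cone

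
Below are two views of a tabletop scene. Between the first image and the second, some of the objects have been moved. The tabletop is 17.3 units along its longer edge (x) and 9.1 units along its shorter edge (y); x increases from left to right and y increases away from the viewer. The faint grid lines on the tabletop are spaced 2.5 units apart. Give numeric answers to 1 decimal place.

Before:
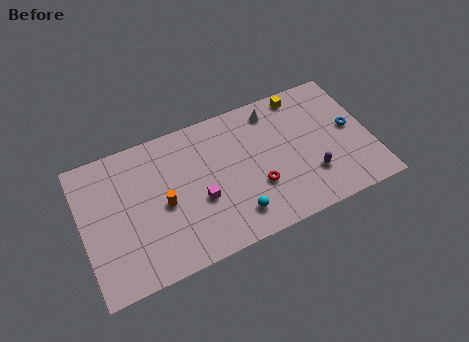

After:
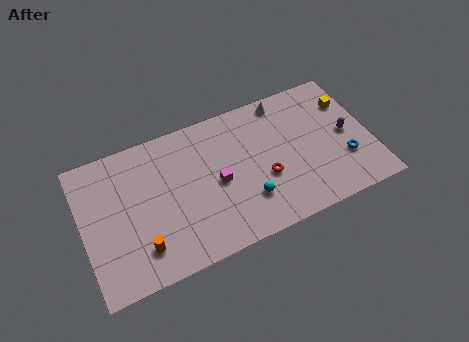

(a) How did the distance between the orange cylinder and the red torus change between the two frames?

+2.1

They were about 5.6 units apart before and 7.7 after — 2.1 units further apart.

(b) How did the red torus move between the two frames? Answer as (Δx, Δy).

(0.5, 0.4)

The red torus was at about (10.3, 3.1) and moved to about (10.8, 3.5).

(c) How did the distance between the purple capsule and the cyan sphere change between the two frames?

+1.8

The distance was about 4.8 in the first image and 6.6 in the second, so they moved 1.8 units further apart.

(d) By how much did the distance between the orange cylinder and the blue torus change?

+1.0

They were about 11.4 units apart before and 12.4 after — 1.0 units further apart.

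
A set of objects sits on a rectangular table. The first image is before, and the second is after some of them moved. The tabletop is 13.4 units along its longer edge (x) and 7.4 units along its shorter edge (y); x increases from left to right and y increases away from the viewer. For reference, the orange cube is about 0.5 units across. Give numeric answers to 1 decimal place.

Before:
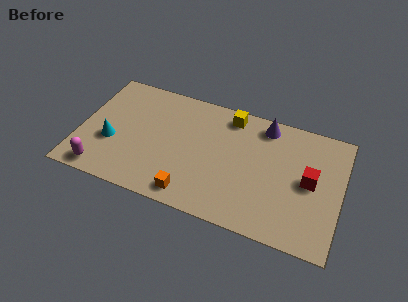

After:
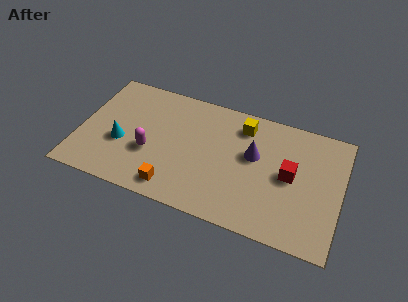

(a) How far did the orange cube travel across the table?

0.9

The orange cube moved from about (6.0, 1.0) to (5.1, 1.1), a distance of √(0.9² + 0.1²) ≈ 0.9.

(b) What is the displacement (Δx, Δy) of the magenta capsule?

(2.3, 1.9)

From the two frames, the magenta capsule sits at roughly (1.4, 0.9) before and (3.7, 2.8) after.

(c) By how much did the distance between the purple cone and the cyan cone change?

-1.5

The distance was about 8.4 in the first image and 6.9 in the second, so they moved 1.5 units closer together.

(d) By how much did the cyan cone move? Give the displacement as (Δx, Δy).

(0.5, 0.1)

The cyan cone started near (1.7, 2.8) and ended near (2.2, 2.9).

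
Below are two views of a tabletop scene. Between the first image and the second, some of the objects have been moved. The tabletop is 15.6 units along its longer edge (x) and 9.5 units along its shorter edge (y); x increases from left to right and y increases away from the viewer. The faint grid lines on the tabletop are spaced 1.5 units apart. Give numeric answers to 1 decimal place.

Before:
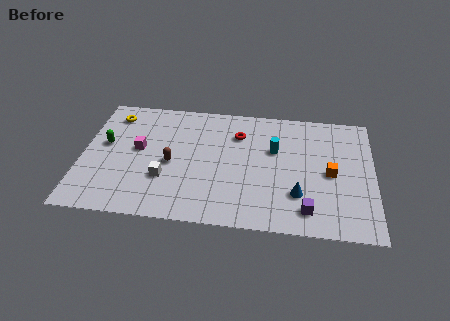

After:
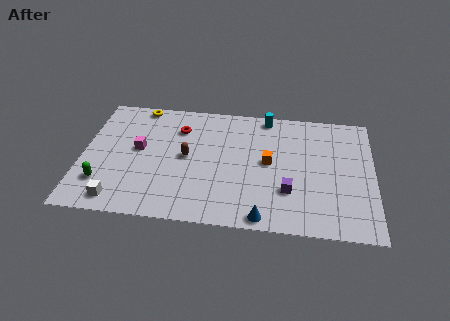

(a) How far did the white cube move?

3.1

The white cube moved from about (4.5, 3.1) to (2.1, 1.2), a distance of √(2.4² + 1.9²) ≈ 3.1.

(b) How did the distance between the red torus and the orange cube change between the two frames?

-0.3

They were about 5.6 units apart before and 5.3 after — 0.3 units closer together.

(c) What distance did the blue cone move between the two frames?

2.6

From (11.6, 2.7) to (9.8, 0.8), the blue cone covered √(1.8² + 1.9²) ≈ 2.6 units.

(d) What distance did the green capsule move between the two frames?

3.0

The green capsule was near (1.2, 5.4) before and (1.2, 2.4) after, so it travelled √(0.0² + 3.0²) ≈ 3.0 units.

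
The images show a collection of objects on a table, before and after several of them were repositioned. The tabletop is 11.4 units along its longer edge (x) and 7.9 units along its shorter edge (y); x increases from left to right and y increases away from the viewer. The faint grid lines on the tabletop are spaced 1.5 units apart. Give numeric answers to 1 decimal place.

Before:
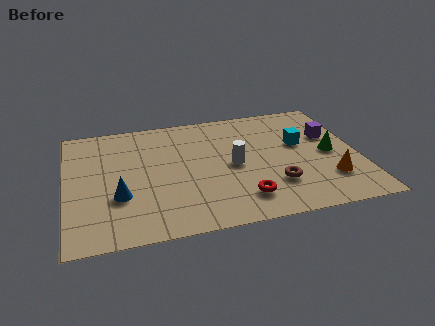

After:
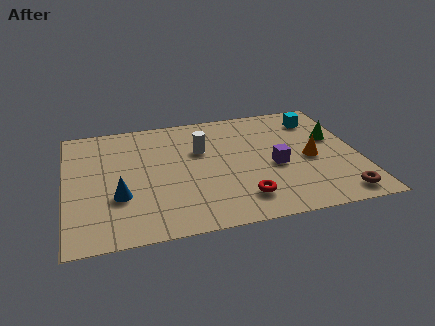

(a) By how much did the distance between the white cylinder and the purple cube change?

-0.8

Before: roughly 4.1 units apart; after: 3.3. That's 0.8 units closer together.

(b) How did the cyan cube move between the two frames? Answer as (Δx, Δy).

(0.8, 1.6)

The cyan cube started near (9.2, 4.7) and ended near (10.0, 6.3).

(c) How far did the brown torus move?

2.7

The brown torus was near (8.0, 2.2) before and (10.4, 1.0) after, so it travelled √(2.4² + 1.2²) ≈ 2.7 units.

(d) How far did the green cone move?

1.0

The green cone was near (10.3, 3.8) before and (10.5, 4.8) after, so it travelled √(0.2² + 1.0²) ≈ 1.0 units.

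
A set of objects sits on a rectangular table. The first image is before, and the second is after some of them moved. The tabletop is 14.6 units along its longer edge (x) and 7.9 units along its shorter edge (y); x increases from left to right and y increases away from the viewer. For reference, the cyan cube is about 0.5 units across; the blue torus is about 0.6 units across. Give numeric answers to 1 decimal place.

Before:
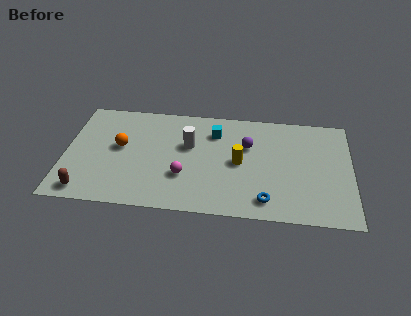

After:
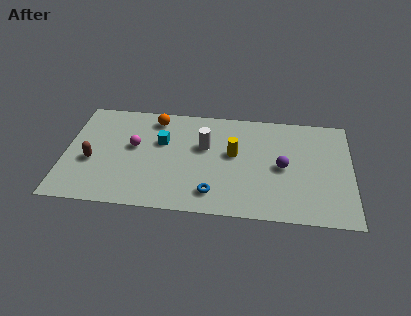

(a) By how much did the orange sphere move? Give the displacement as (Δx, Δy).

(1.7, 2.3)

From the two frames, the orange sphere sits at roughly (2.8, 4.4) before and (4.5, 6.7) after.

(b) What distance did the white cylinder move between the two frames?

0.8

The white cylinder moved from about (6.3, 4.9) to (7.1, 4.9), a distance of √(0.8² + 0.0²) ≈ 0.8.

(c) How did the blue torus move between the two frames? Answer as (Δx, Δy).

(-2.7, 0.2)

The blue torus was at about (10.3, 1.3) and moved to about (7.6, 1.5).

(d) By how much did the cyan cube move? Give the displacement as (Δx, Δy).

(-2.7, -1.0)

The cyan cube started near (7.6, 6.0) and ended near (4.9, 5.0).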